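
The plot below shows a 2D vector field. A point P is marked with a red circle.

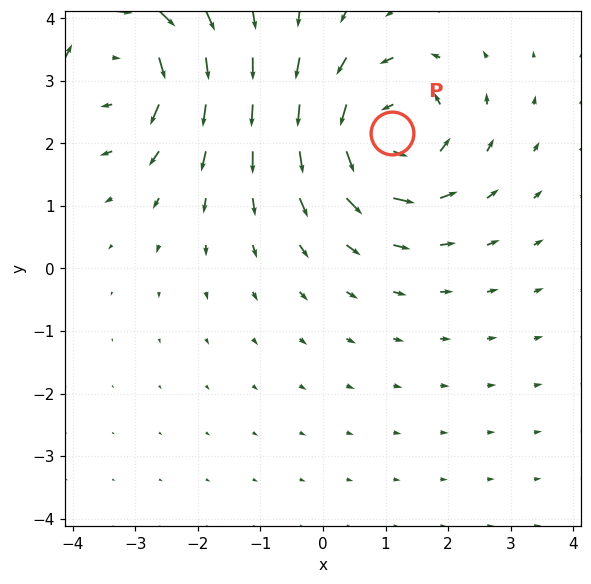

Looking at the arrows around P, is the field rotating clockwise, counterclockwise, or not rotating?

Near P at (1.1, 2.2) the arrows circulate counterclockwise. The curl (z-component) there is about +5; positive curl means counterclockwise rotation.

counterclockwise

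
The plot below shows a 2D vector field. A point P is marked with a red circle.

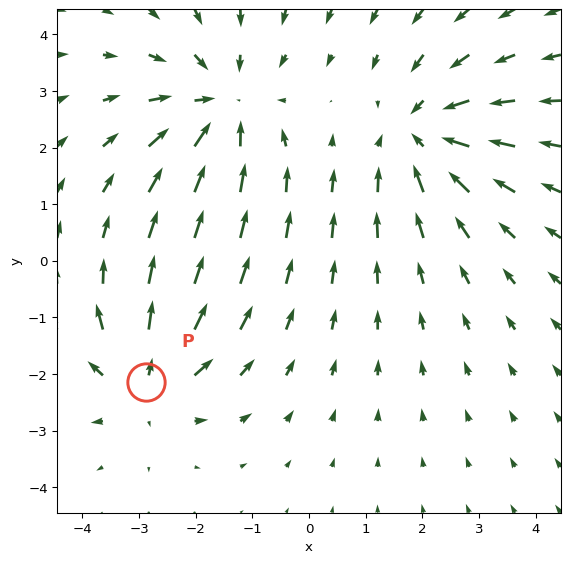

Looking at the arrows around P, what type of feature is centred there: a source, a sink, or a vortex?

At P (-2.9, -2.1) the arrows spread outward. Divergence about +4, curl ≈0 — positive divergence with near-zero curl is a source.

source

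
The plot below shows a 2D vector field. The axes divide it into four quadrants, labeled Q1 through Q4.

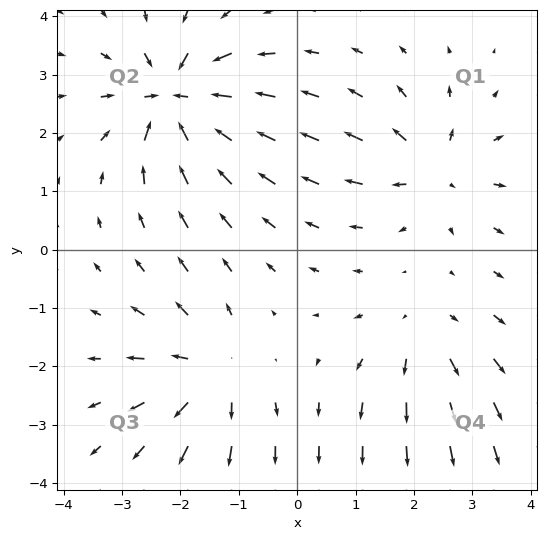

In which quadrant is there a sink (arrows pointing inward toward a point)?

Q2

The sink sits at approximately (-2.1, 2.6), which lies in quadrant Q2. The divergence there is about -7, negative as expected for a sink.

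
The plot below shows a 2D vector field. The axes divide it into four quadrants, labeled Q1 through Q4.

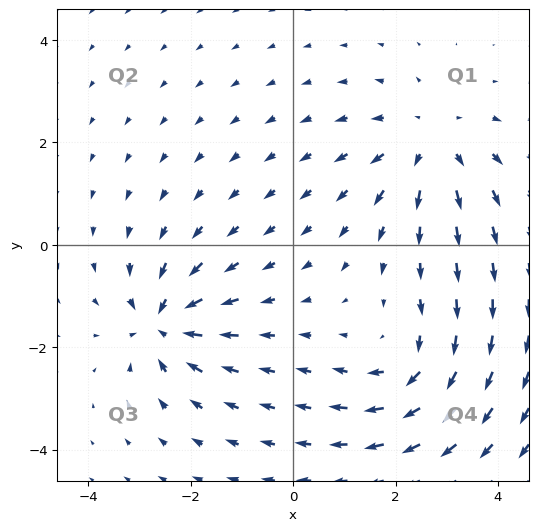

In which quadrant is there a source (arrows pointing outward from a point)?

The source sits at approximately (2.7, 2.0), which lies in quadrant Q1. The divergence there is about +3, positive as expected for a source.

Q1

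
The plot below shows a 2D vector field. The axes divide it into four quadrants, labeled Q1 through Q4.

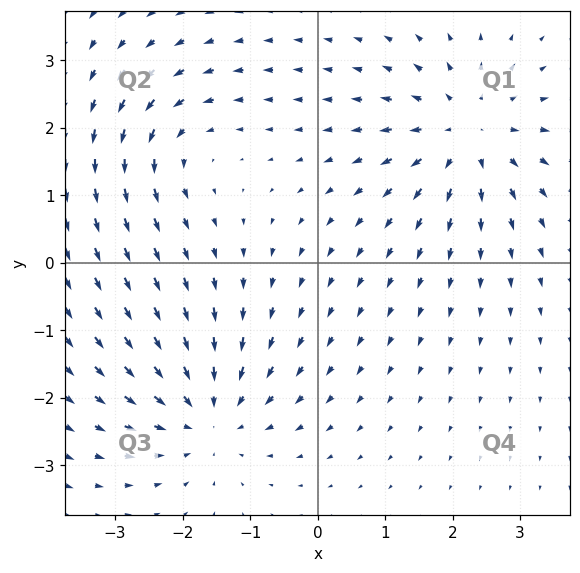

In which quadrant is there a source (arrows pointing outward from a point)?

The source sits at approximately (2.2, 1.9), which lies in quadrant Q1. The divergence there is about +4, positive as expected for a source.

Q1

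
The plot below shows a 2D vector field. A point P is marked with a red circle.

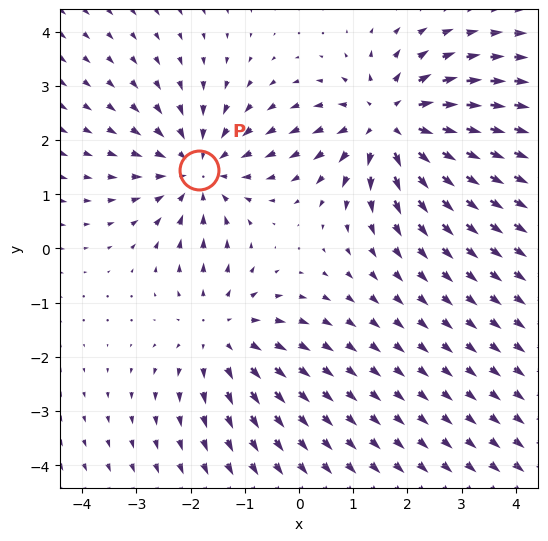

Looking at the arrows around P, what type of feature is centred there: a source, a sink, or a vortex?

At P (-1.8, 1.4) the arrows converge inward. Divergence about -3, curl ≈0 — negative divergence with near-zero curl is a sink.

sink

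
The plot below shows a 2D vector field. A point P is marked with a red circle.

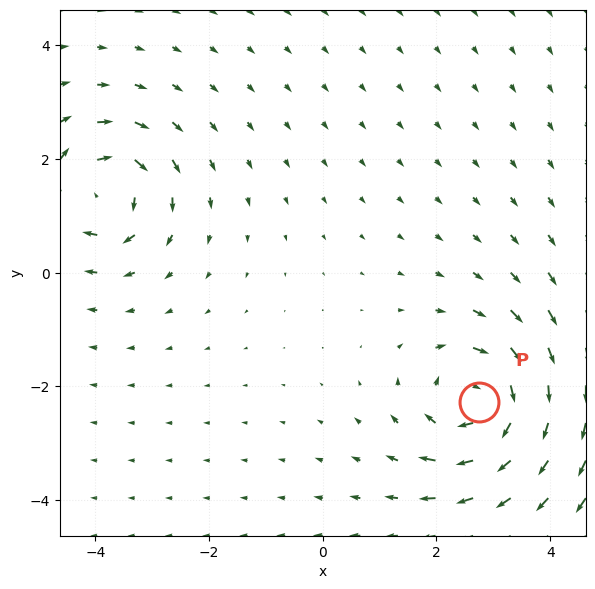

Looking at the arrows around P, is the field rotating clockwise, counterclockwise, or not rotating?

Near P at (2.7, -2.3) the arrows circulate clockwise. The curl (z-component) there is about -5; negative curl means clockwise rotation.

clockwise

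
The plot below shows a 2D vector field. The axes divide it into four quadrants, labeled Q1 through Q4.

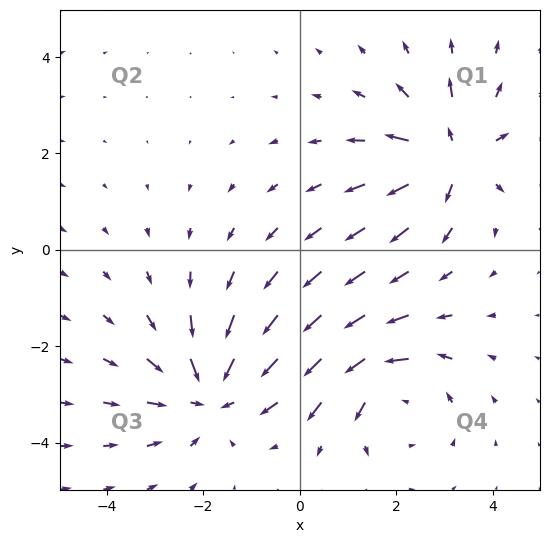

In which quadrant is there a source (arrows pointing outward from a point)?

The source sits at approximately (3.1, 2.0), which lies in quadrant Q1. The divergence there is about +5, positive as expected for a source.

Q1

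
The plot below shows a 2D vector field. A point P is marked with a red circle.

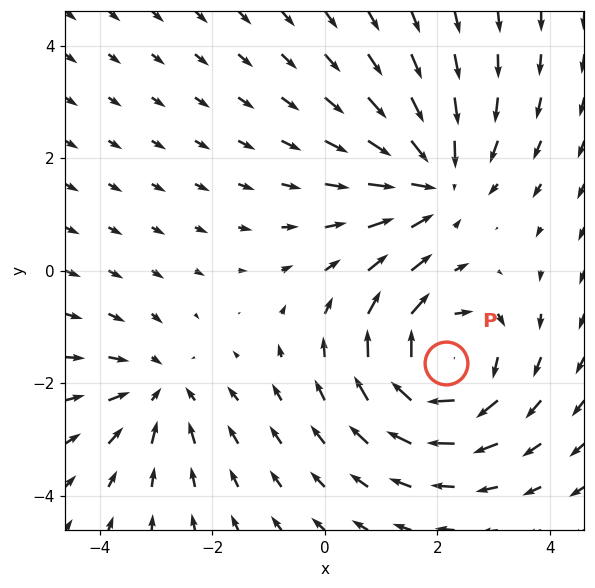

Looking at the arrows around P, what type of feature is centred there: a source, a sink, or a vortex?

vortex

At P (2.2, -1.6) the arrows circulate clockwise. Divergence ≈0, curl about -4 — near-zero divergence with nonzero curl is a vortex.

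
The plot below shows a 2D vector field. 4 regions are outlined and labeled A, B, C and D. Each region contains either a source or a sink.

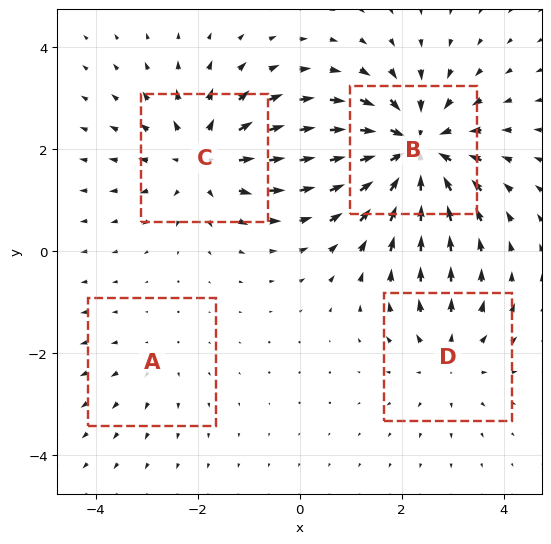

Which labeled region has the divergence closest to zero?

A

Divergence at each region's feature centre — A: about +2, B: about -7, C: about +5, D: about +3. Region A is closest to zero.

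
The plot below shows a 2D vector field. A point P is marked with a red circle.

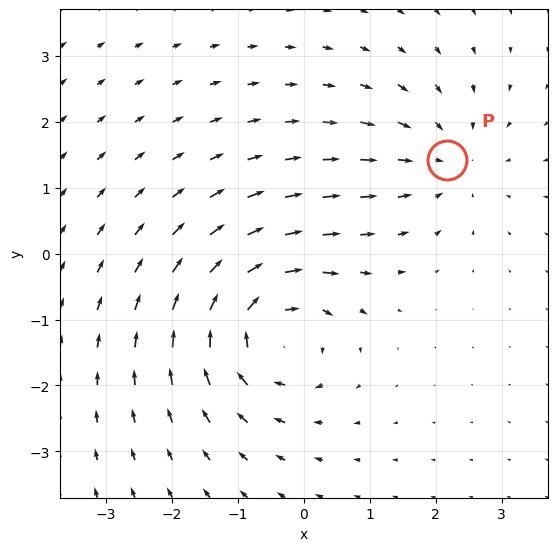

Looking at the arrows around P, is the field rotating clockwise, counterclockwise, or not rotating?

not rotating

Near P at (2.2, 1.4) the arrows show no circulation. The curl there is ≈0.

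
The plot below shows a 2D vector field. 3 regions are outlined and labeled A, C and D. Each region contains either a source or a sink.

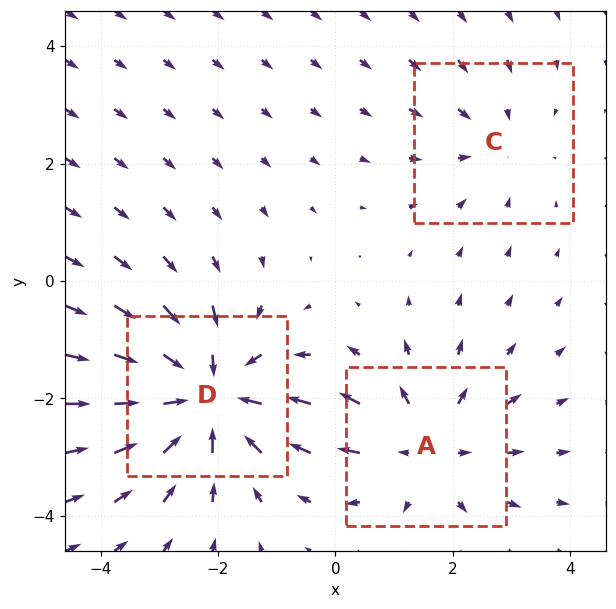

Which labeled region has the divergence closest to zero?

Divergence at each region's feature centre — A: about +3, C: about -2, D: about -4. Region C is closest to zero.

C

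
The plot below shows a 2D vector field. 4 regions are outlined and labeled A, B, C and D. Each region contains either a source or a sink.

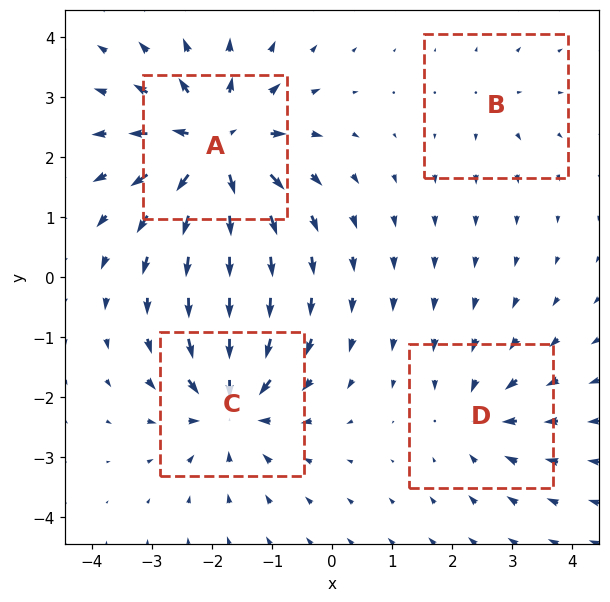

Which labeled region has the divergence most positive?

Divergence at each region's feature centre — A: about +8, B: about +2, C: about -6, D: about -4. Region A is most positive.

A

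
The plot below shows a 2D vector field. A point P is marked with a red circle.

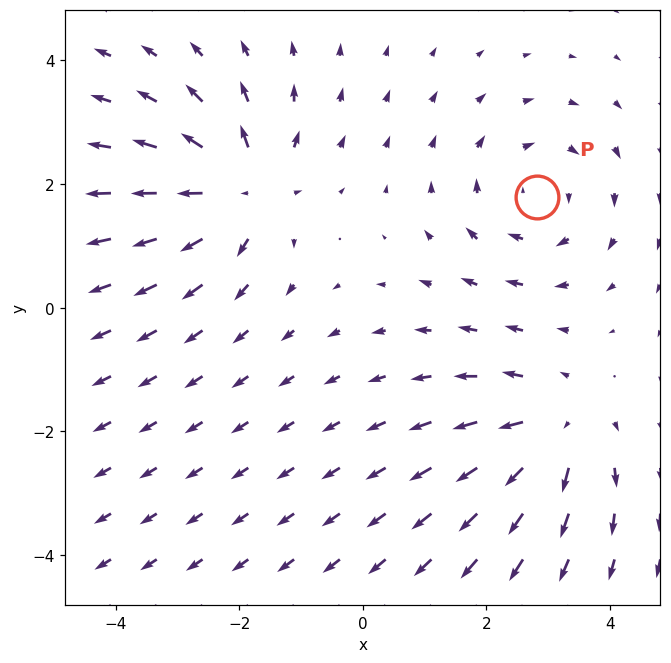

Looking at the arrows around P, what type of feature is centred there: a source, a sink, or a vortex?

At P (2.8, 1.8) the arrows circulate clockwise. Divergence ≈0, curl about -3 — near-zero divergence with nonzero curl is a vortex.

vortex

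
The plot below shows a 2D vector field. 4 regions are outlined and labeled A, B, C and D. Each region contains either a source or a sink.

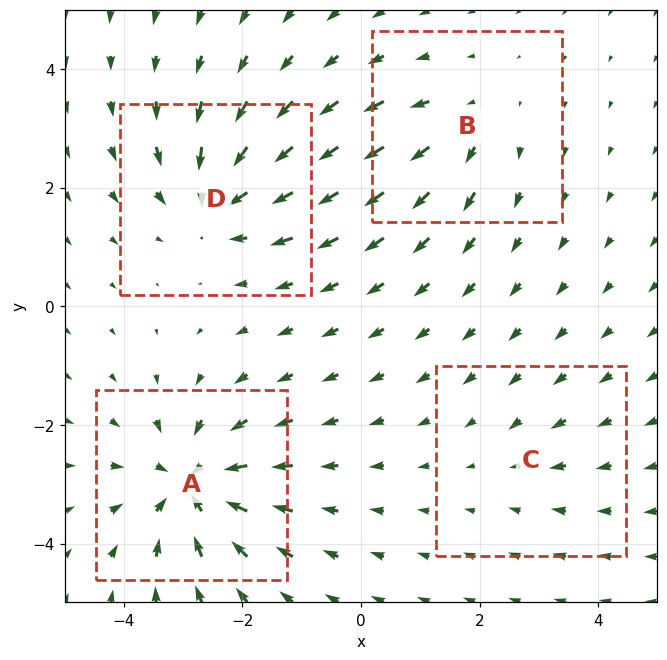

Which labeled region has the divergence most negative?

Divergence at each region's feature centre — A: about -7, B: about +4, C: about -2, D: about -6. Region A is most negative.

A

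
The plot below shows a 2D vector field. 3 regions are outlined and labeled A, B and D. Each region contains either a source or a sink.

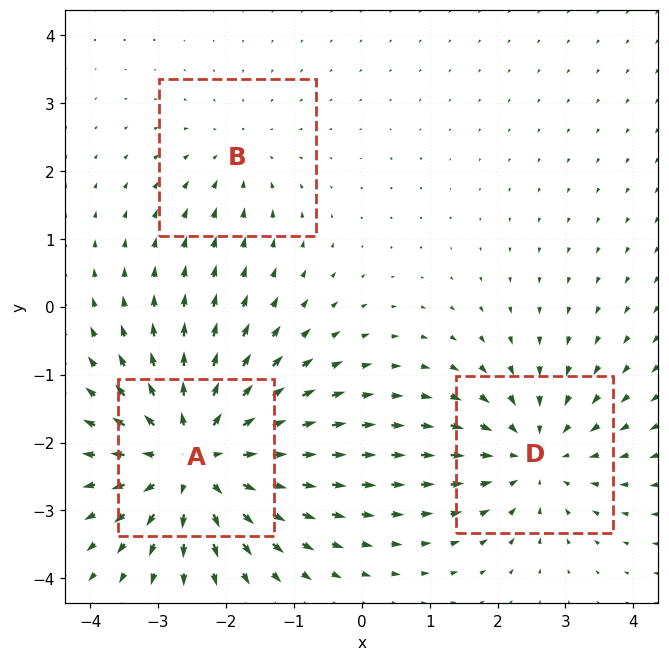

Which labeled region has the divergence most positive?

A

Divergence at each region's feature centre — A: about +5, B: about -2, D: about -3. Region A is most positive.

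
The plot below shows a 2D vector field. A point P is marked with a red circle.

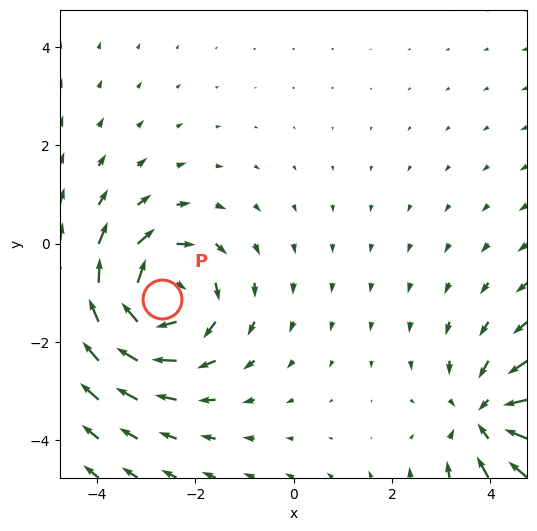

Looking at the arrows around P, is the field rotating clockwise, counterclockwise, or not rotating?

Near P at (-2.7, -1.1) the arrows circulate clockwise. The curl (z-component) there is about -4; negative curl means clockwise rotation.

clockwise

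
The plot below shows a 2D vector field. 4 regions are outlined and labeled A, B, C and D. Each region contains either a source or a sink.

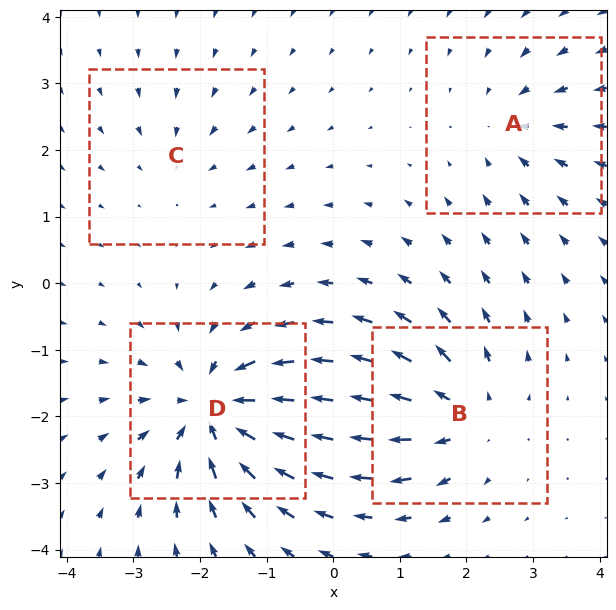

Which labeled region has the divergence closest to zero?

Divergence at each region's feature centre — A: about -3, B: about +5, C: about -2, D: about -7. Region C is closest to zero.

C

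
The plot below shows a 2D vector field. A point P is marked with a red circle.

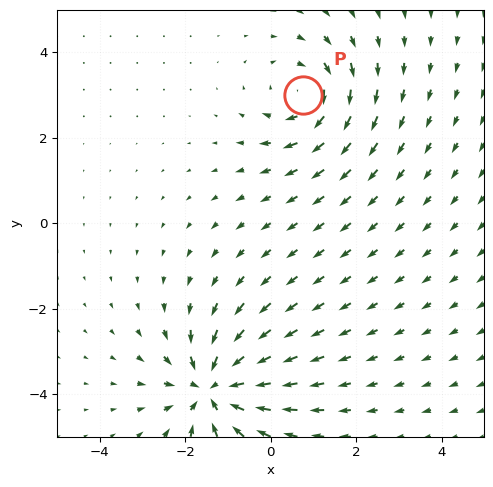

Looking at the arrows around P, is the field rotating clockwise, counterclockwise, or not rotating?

clockwise

Near P at (0.8, 3.0) the arrows circulate clockwise. The curl (z-component) there is about -4; negative curl means clockwise rotation.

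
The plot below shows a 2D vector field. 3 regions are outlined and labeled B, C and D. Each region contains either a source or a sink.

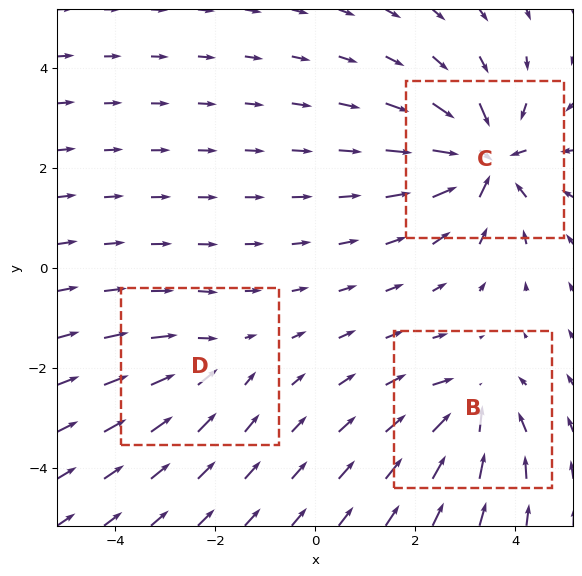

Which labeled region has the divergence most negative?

C

Divergence at each region's feature centre — B: about -4, C: about -6, D: about -2. Region C is most negative.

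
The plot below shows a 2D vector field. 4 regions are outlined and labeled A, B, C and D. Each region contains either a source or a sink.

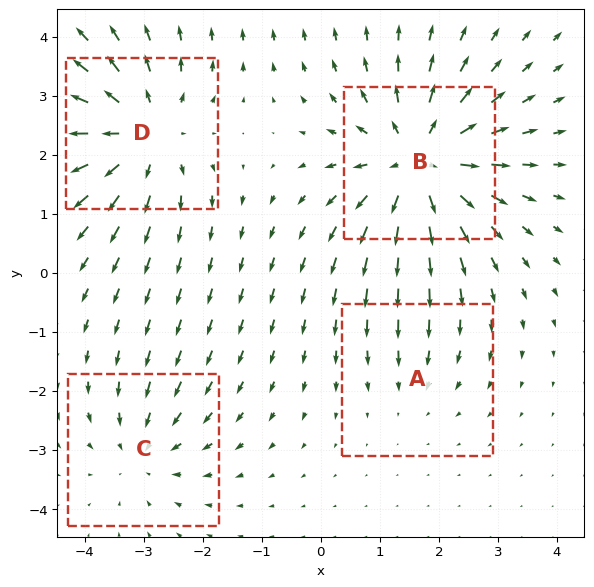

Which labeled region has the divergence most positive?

B

Divergence at each region's feature centre — A: about -2, B: about +6, C: about -3, D: about +5. Region B is most positive.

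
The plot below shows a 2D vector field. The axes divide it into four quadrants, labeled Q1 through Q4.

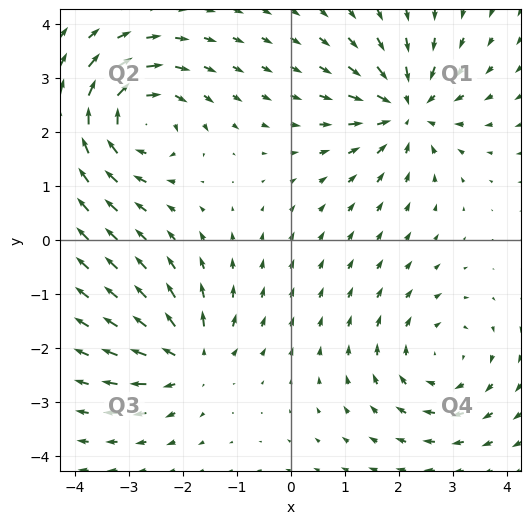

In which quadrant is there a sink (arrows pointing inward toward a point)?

The sink sits at approximately (2.1, 2.4), which lies in quadrant Q1. The divergence there is about -5, negative as expected for a sink.

Q1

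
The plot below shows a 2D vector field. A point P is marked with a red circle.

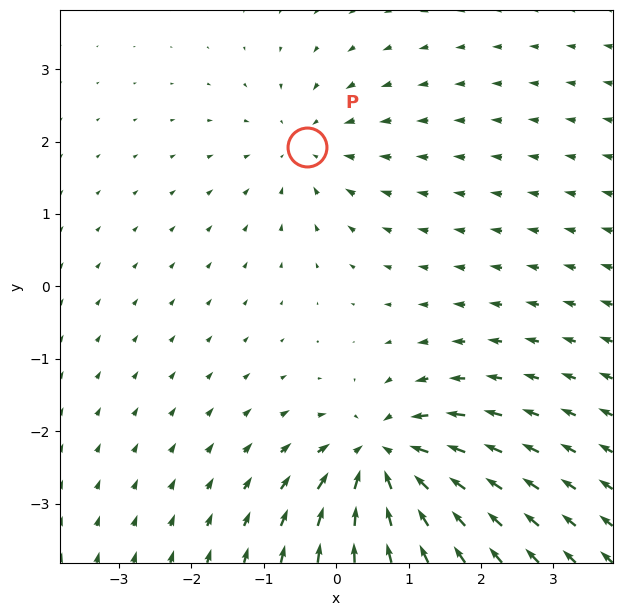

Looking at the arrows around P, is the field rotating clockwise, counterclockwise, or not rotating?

not rotating

Near P at (-0.4, 1.9) the arrows show no circulation. The curl there is ≈0.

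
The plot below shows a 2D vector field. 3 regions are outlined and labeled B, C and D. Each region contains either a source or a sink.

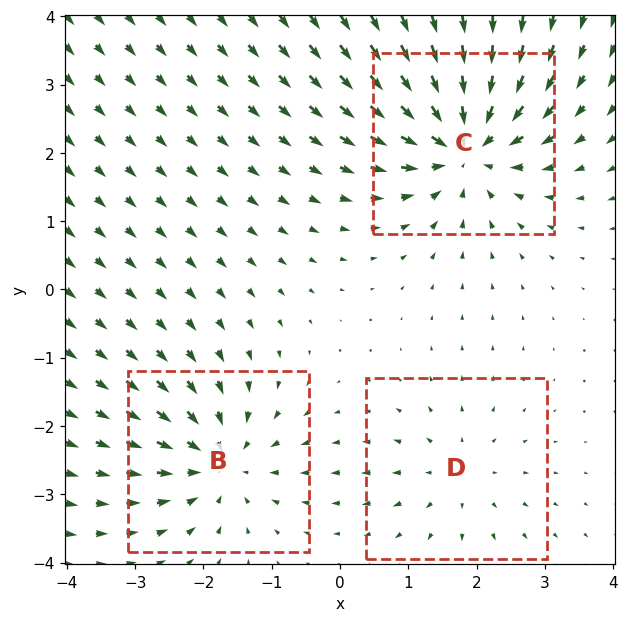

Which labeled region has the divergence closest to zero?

D

Divergence at each region's feature centre — B: about -4, C: about -5, D: about +2. Region D is closest to zero.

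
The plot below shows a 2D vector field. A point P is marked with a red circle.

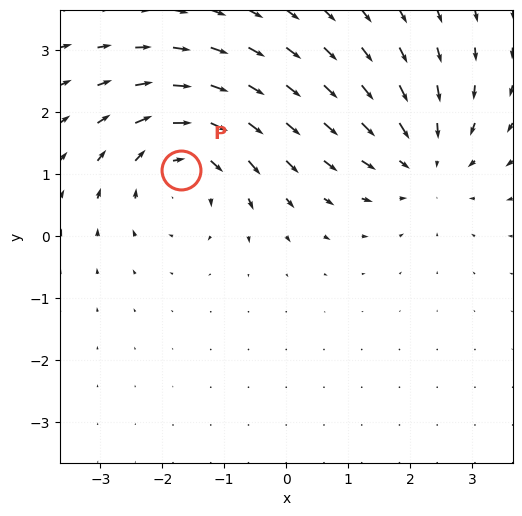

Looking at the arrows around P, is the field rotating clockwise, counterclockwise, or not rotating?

Near P at (-1.7, 1.1) the arrows circulate clockwise. The curl (z-component) there is about -4; negative curl means clockwise rotation.

clockwise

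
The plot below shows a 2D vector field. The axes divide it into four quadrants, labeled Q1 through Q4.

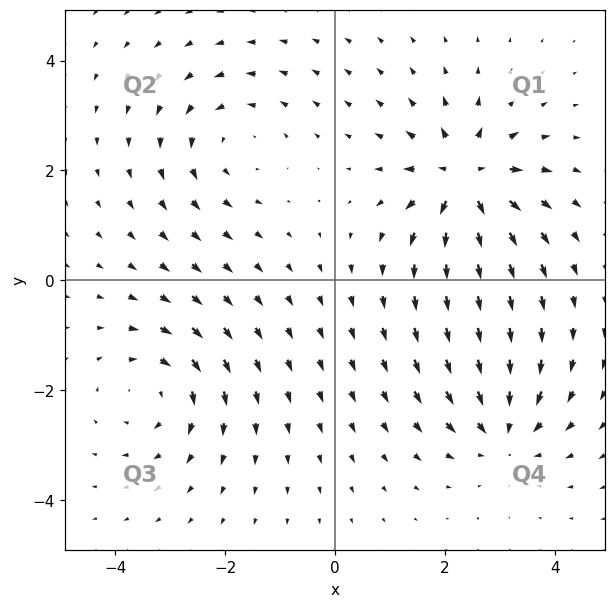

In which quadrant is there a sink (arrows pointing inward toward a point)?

The sink sits at approximately (3.1, -2.8), which lies in quadrant Q4. The divergence there is about -4, negative as expected for a sink.

Q4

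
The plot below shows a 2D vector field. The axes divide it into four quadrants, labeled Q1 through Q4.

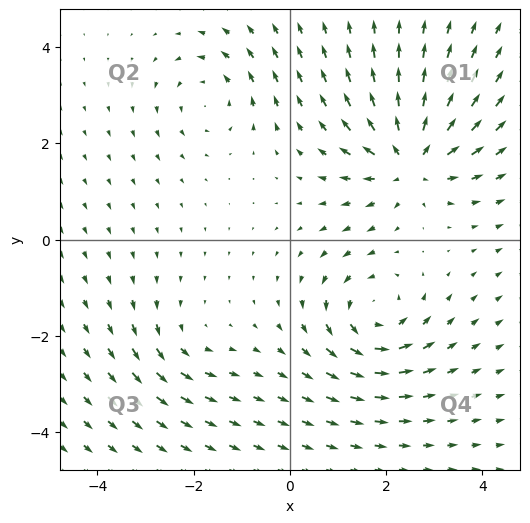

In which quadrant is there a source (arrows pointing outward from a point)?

The source sits at approximately (2.5, 1.6), which lies in quadrant Q1. The divergence there is about +6, positive as expected for a source.

Q1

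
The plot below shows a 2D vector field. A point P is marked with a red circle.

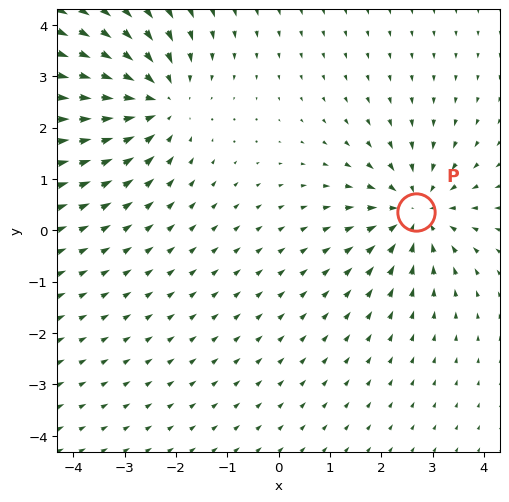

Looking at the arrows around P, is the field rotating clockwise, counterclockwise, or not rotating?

not rotating

Near P at (2.7, 0.4) the arrows show no circulation. The curl there is ≈0.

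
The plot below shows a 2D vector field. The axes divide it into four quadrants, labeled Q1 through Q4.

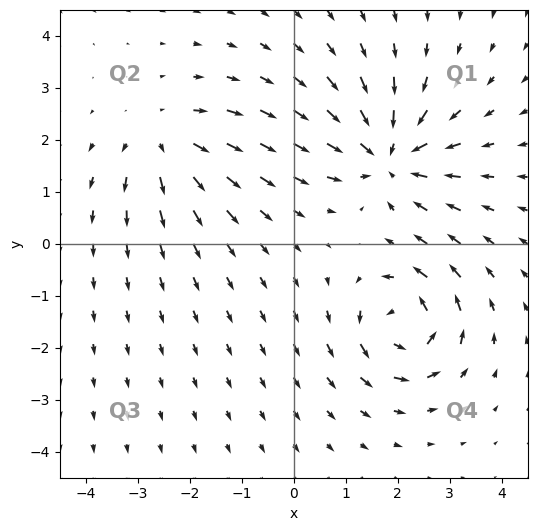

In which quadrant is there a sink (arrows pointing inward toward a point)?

Q1

The sink sits at approximately (1.8, 1.7), which lies in quadrant Q1. The divergence there is about -5, negative as expected for a sink.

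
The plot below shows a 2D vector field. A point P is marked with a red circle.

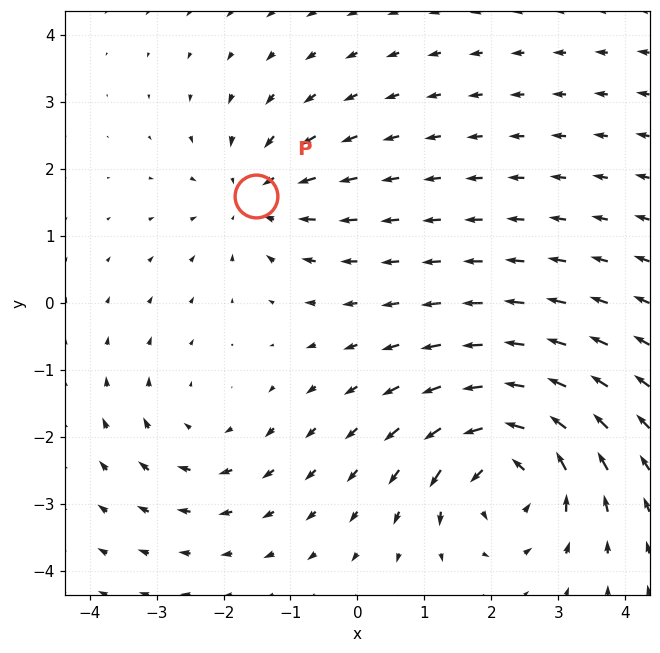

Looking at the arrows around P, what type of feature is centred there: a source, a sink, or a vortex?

At P (-1.5, 1.6) the arrows converge inward. Divergence about -3, curl ≈0 — negative divergence with near-zero curl is a sink.

sink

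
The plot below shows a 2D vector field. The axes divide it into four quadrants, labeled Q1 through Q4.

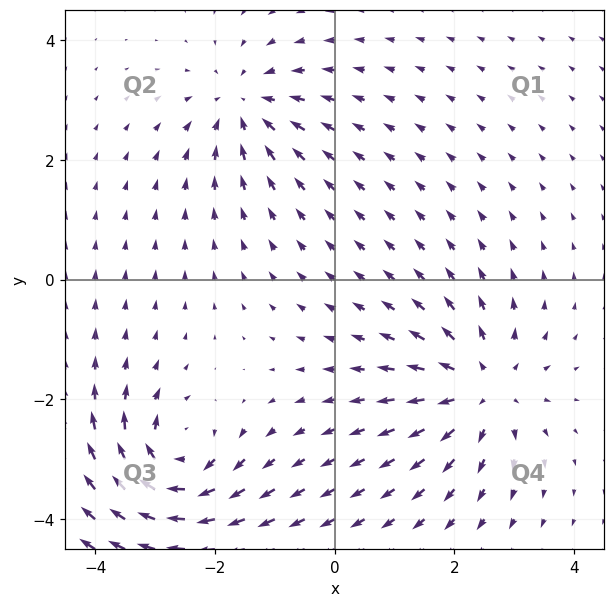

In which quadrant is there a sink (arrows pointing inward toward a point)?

Q2

The sink sits at approximately (-1.5, 2.9), which lies in quadrant Q2. The divergence there is about -4, negative as expected for a sink.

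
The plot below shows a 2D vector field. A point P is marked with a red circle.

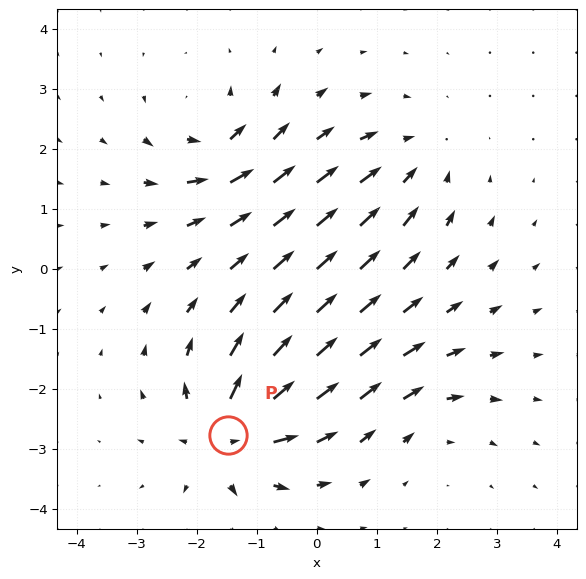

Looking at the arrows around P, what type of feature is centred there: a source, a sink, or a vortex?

At P (-1.5, -2.8) the arrows spread outward. Divergence about +6, curl ≈0 — positive divergence with near-zero curl is a source.

source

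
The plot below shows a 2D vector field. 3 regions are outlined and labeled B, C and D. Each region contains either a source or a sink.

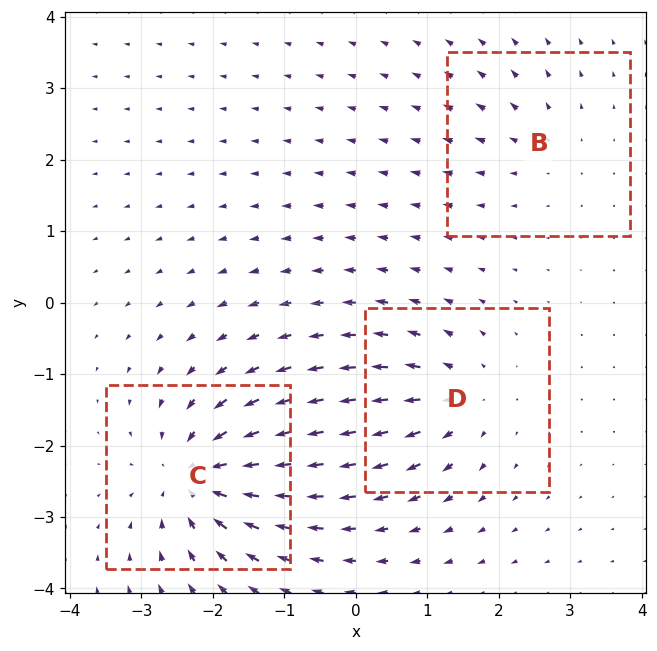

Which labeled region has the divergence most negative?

C

Divergence at each region's feature centre — B: about +2, C: about -6, D: about +4. Region C is most negative.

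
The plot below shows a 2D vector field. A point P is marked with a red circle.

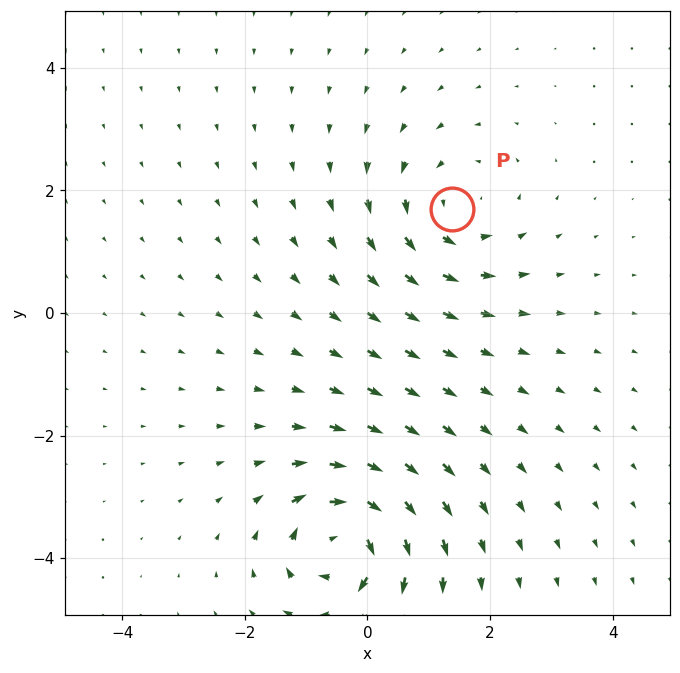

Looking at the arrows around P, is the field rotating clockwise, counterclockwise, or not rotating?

Near P at (1.4, 1.7) the arrows circulate counterclockwise. The curl (z-component) there is about +3; positive curl means counterclockwise rotation.

counterclockwise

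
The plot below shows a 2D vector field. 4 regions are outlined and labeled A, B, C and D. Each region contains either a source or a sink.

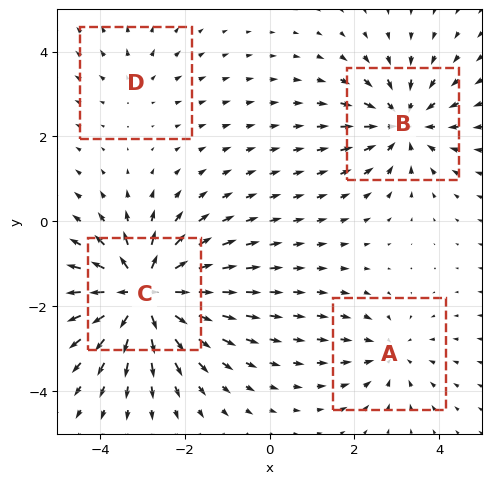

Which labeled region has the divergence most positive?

Divergence at each region's feature centre — A: about -3, B: about -5, C: about +8, D: about +2. Region C is most positive.

C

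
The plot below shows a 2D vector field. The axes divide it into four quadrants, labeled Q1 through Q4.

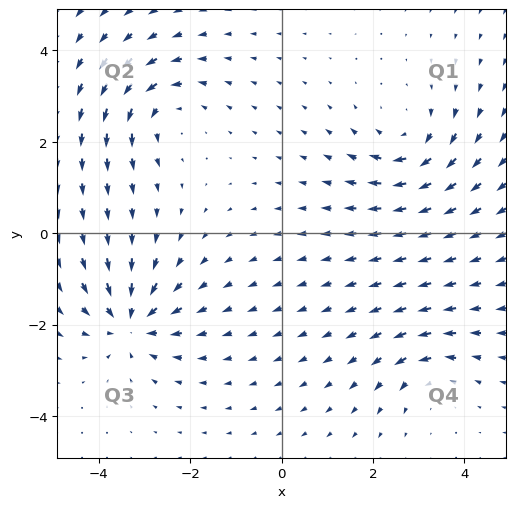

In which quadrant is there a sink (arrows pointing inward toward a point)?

The sink sits at approximately (-3.3, -2.0), which lies in quadrant Q3. The divergence there is about -6, negative as expected for a sink.

Q3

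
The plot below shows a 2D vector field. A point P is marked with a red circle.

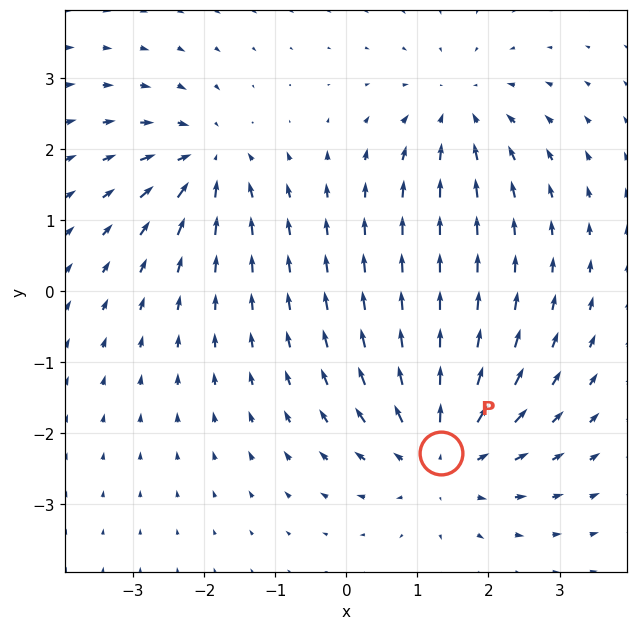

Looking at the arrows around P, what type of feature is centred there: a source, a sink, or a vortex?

At P (1.3, -2.3) the arrows spread outward. Divergence about +5, curl ≈0 — positive divergence with near-zero curl is a source.

source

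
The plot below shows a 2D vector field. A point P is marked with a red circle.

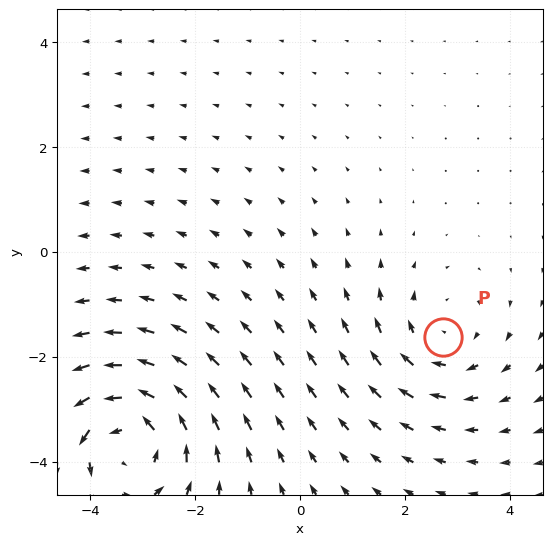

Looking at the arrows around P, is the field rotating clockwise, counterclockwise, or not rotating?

clockwise

Near P at (2.7, -1.6) the arrows circulate clockwise. The curl (z-component) there is about -3; negative curl means clockwise rotation.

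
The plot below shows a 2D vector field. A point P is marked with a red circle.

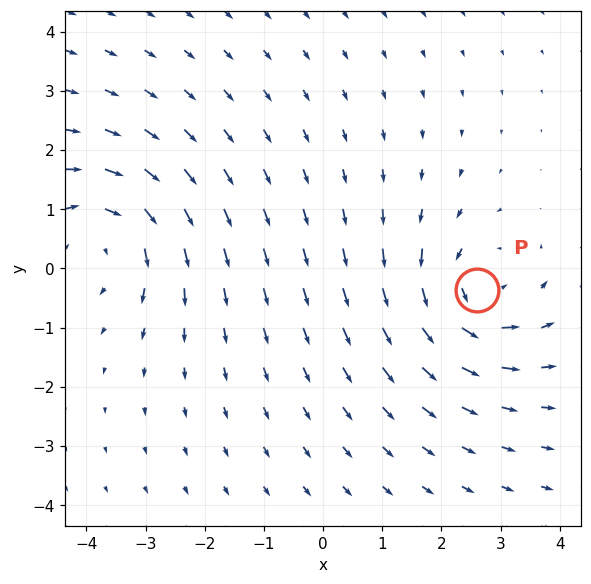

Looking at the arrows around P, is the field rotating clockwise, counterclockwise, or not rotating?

Near P at (2.6, -0.4) the arrows circulate counterclockwise. The curl (z-component) there is about +4; positive curl means counterclockwise rotation.

counterclockwise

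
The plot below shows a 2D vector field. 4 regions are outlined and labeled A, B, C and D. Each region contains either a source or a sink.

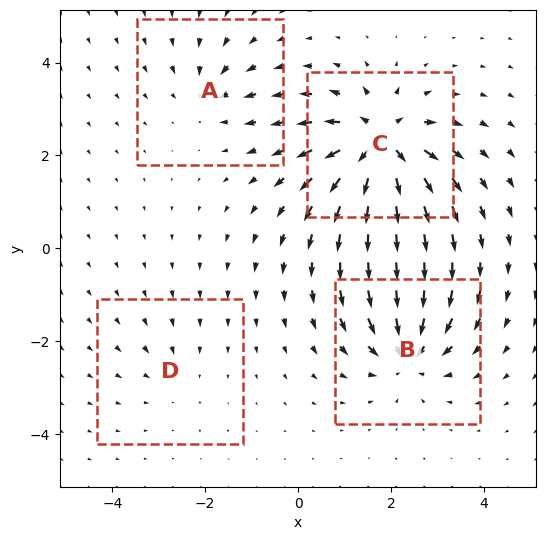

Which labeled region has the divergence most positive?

Divergence at each region's feature centre — A: about -4, B: about -6, C: about +9, D: about -2. Region C is most positive.

C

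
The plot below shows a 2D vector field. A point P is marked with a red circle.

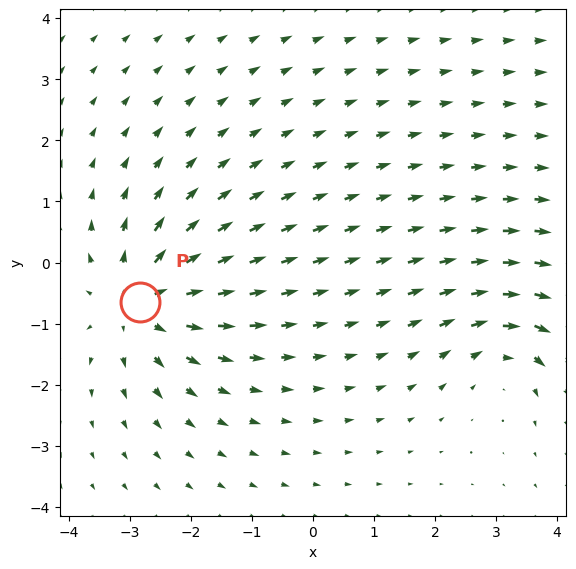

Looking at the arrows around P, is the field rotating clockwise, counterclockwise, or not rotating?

Near P at (-2.8, -0.6) the arrows show no circulation. The curl there is ≈0.

not rotating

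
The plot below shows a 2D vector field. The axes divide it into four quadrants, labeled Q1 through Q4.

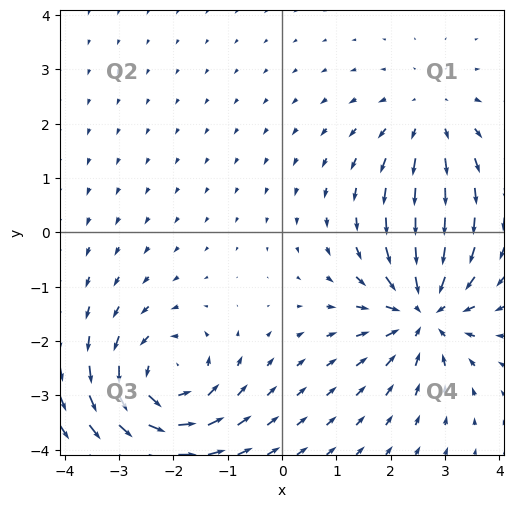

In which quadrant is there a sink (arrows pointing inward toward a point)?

Q4

The sink sits at approximately (2.6, -1.5), which lies in quadrant Q4. The divergence there is about -5, negative as expected for a sink.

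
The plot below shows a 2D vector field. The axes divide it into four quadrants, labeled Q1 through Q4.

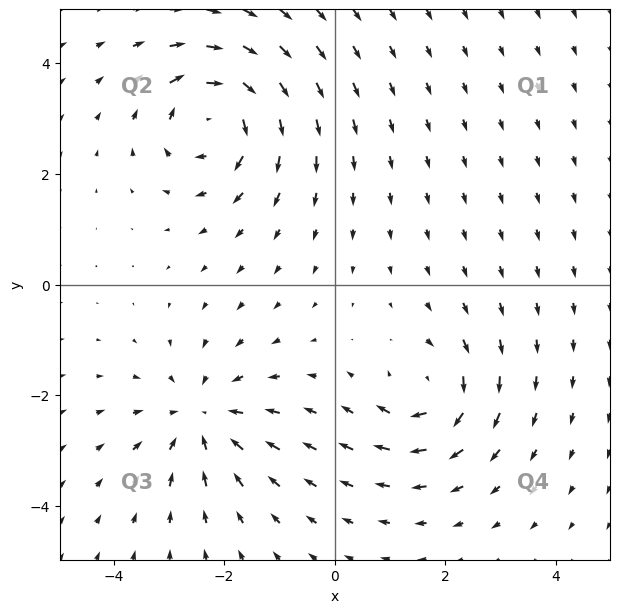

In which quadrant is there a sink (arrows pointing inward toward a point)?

Q3

The sink sits at approximately (-2.4, -2.4), which lies in quadrant Q3. The divergence there is about -4, negative as expected for a sink.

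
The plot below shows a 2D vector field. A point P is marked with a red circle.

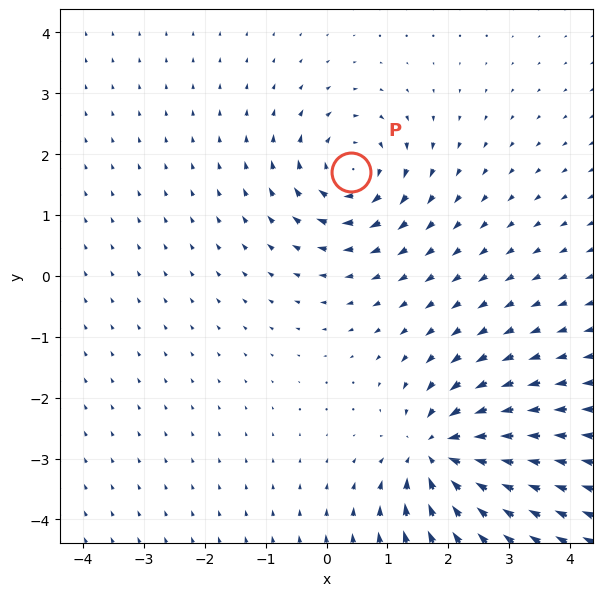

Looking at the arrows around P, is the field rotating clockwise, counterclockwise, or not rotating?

Near P at (0.4, 1.7) the arrows circulate clockwise. The curl (z-component) there is about -5; negative curl means clockwise rotation.

clockwise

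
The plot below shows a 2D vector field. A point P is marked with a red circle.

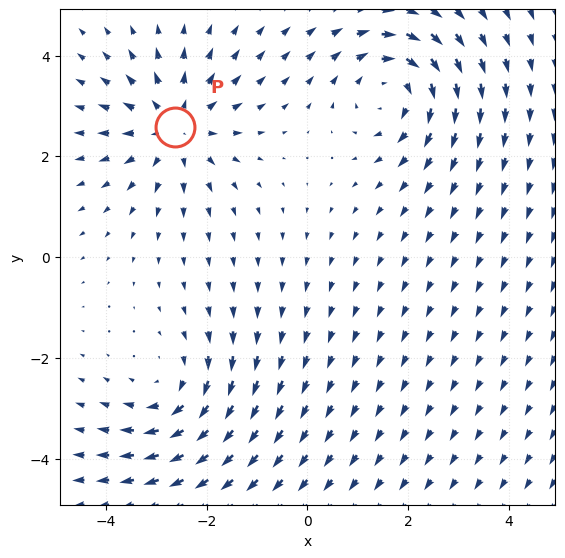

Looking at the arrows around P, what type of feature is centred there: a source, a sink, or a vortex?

At P (-2.6, 2.6) the arrows spread outward. Divergence about +4, curl ≈0 — positive divergence with near-zero curl is a source.

source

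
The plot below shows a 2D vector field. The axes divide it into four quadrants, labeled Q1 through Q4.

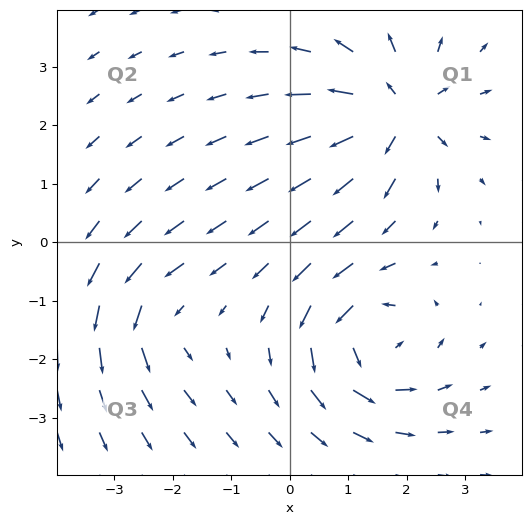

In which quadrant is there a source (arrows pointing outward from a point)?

Q1

The source sits at approximately (1.8, 2.2), which lies in quadrant Q1. The divergence there is about +7, positive as expected for a source.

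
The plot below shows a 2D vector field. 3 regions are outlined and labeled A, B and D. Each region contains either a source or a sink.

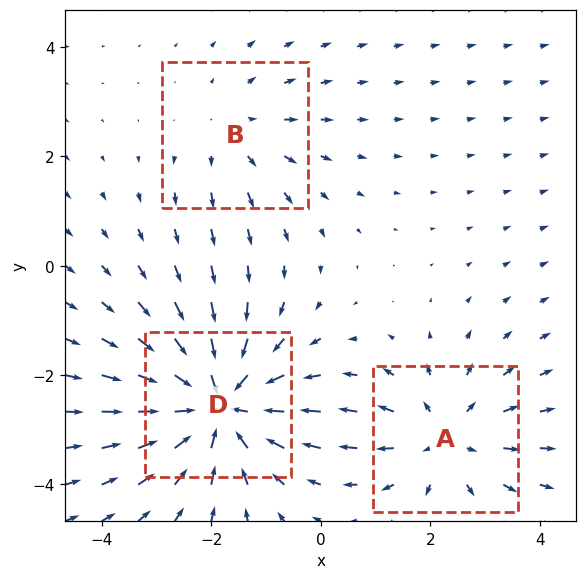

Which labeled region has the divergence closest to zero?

Divergence at each region's feature centre — A: about +3, B: about +2, D: about -4. Region B is closest to zero.

B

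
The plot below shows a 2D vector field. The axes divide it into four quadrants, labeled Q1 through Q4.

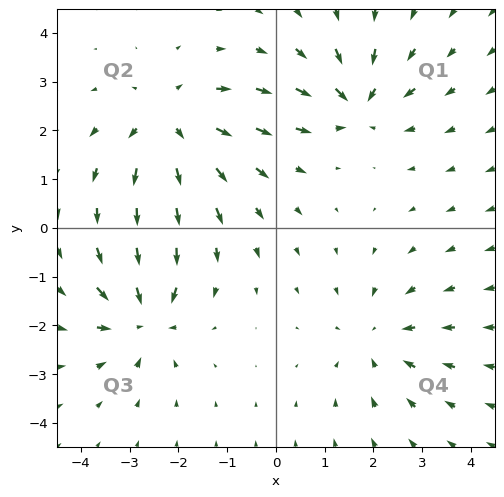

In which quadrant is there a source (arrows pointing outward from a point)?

The source sits at approximately (-2.2, 2.1), which lies in quadrant Q2. The divergence there is about +5, positive as expected for a source.

Q2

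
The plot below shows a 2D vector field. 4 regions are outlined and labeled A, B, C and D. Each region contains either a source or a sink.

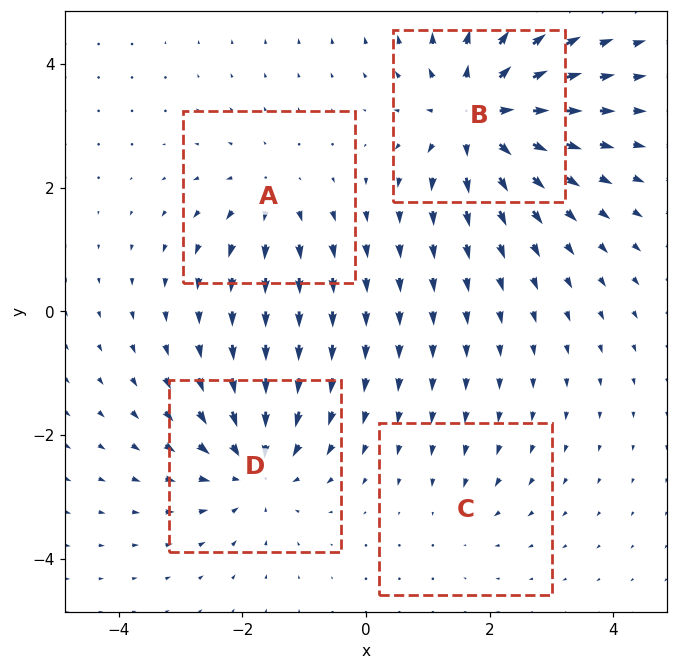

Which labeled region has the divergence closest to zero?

C

Divergence at each region's feature centre — A: about +4, B: about +7, C: about -2, D: about -5. Region C is closest to zero.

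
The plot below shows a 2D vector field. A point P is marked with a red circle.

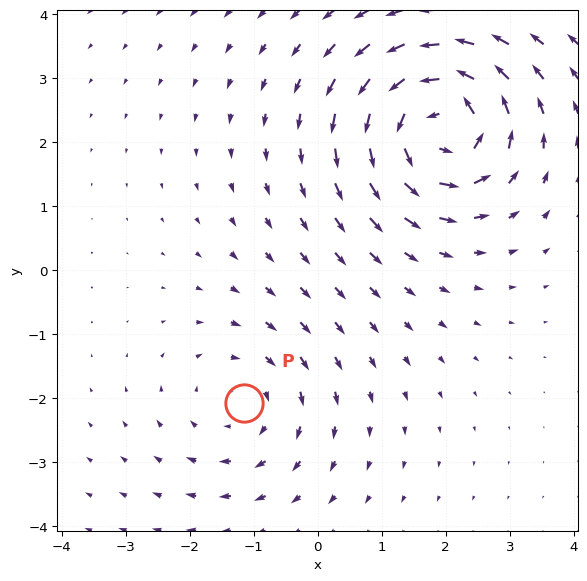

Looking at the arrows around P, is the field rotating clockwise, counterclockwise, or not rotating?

clockwise

Near P at (-1.1, -2.1) the arrows circulate clockwise. The curl (z-component) there is about -2; negative curl means clockwise rotation.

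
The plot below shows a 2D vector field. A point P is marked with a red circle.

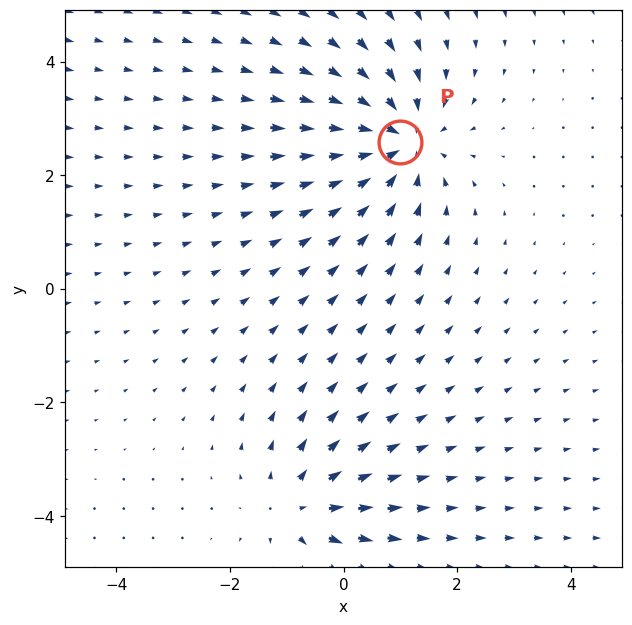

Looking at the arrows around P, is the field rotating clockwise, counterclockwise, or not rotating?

Near P at (1.0, 2.6) the arrows show no circulation. The curl there is ≈0.

not rotating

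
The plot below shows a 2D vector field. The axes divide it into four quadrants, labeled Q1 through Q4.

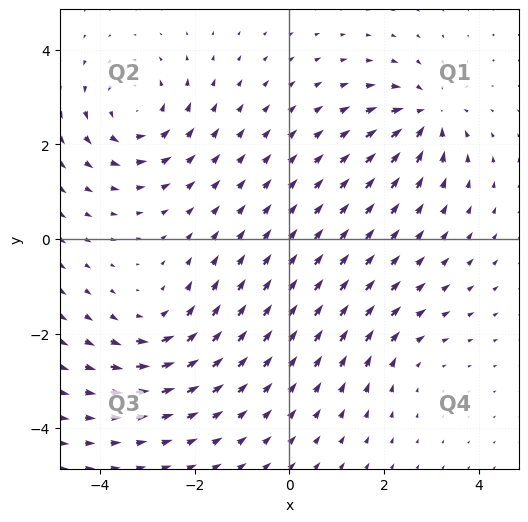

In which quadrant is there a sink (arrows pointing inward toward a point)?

The sink sits at approximately (2.9, 2.6), which lies in quadrant Q1. The divergence there is about -6, negative as expected for a sink.

Q1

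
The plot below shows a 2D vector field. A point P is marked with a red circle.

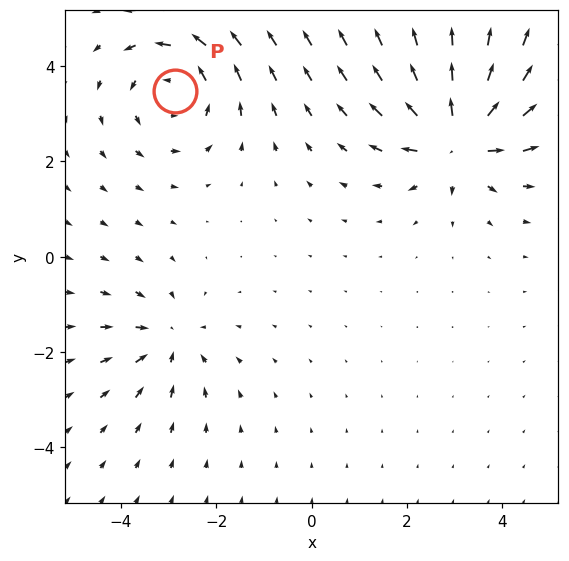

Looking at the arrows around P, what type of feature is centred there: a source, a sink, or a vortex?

At P (-2.9, 3.5) the arrows circulate counterclockwise. Divergence ≈0, curl about +3 — near-zero divergence with nonzero curl is a vortex.

vortex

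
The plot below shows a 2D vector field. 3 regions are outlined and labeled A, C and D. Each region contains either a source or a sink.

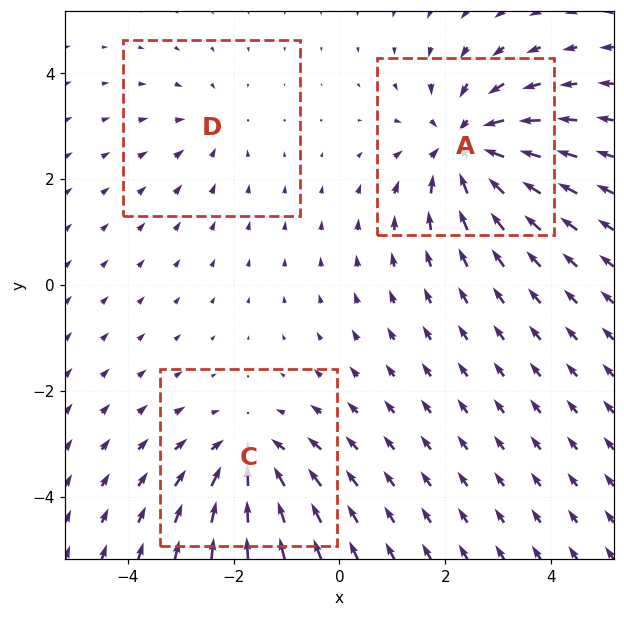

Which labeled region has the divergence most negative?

Divergence at each region's feature centre — A: about -5, C: about -4, D: about -2. Region A is most negative.

A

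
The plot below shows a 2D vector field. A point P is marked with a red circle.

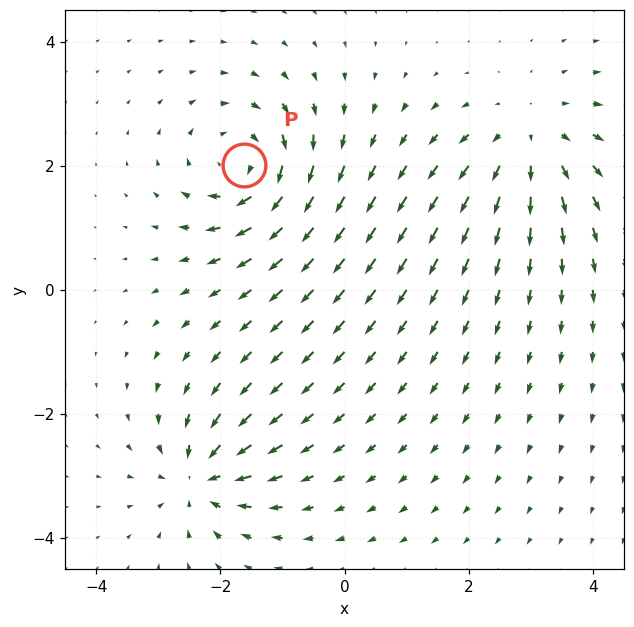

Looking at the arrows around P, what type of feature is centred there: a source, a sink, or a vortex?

At P (-1.6, 2.0) the arrows circulate clockwise. Divergence ≈0, curl about -5 — near-zero divergence with nonzero curl is a vortex.

vortex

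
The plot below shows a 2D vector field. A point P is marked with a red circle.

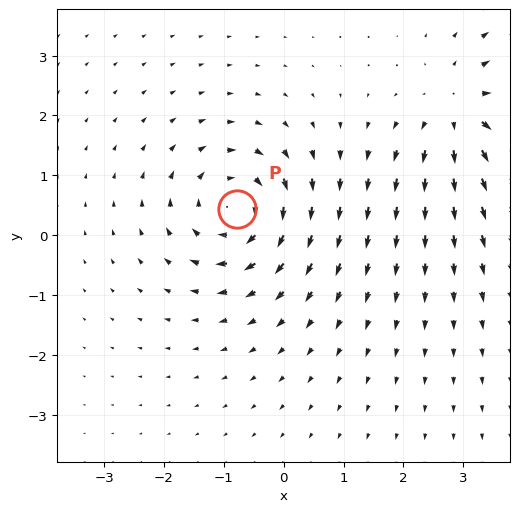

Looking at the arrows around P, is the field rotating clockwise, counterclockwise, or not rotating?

clockwise

Near P at (-0.8, 0.4) the arrows circulate clockwise. The curl (z-component) there is about -4; negative curl means clockwise rotation.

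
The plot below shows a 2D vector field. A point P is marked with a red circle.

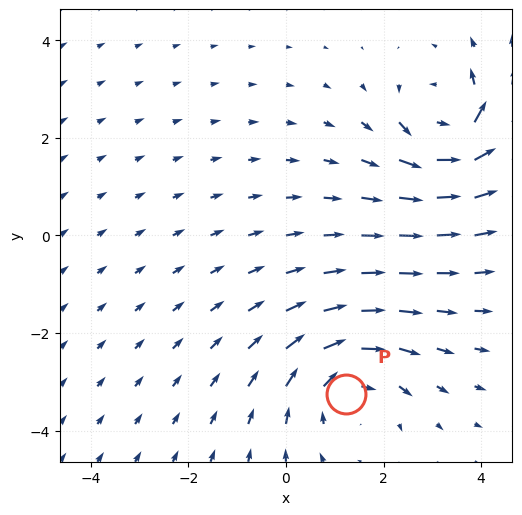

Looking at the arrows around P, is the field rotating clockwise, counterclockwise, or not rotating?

clockwise

Near P at (1.2, -3.2) the arrows circulate clockwise. The curl (z-component) there is about -3; negative curl means clockwise rotation.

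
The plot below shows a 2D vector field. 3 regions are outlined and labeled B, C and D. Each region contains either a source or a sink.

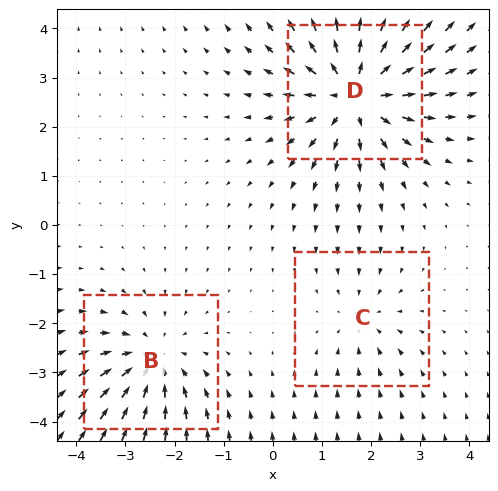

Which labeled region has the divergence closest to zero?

C

Divergence at each region's feature centre — B: about -3, C: about -2, D: about +5. Region C is closest to zero.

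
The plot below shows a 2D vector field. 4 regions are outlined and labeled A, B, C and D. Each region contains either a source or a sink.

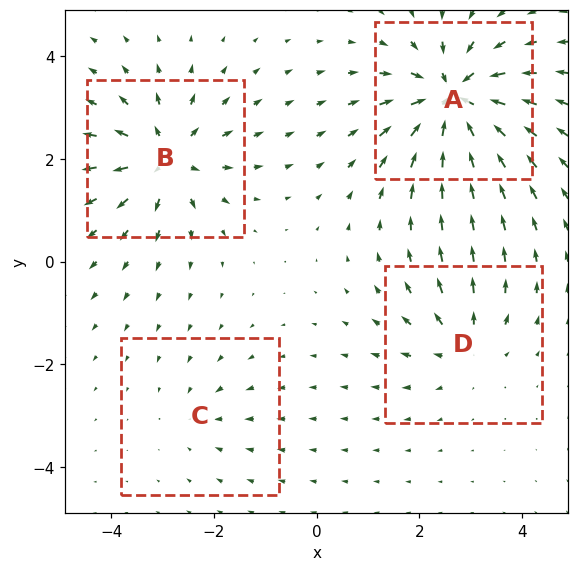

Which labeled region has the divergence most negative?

A

Divergence at each region's feature centre — A: about -8, B: about +6, C: about -2, D: about +4. Region A is most negative.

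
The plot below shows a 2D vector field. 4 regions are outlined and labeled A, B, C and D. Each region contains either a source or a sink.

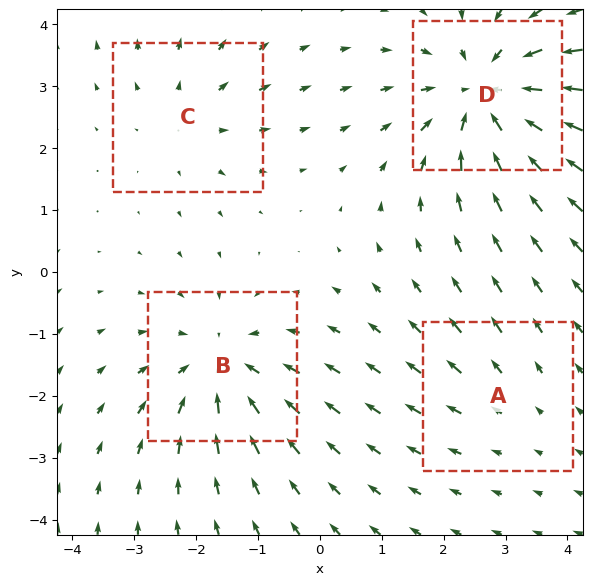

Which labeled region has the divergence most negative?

Divergence at each region's feature centre — A: about +2, B: about -5, C: about +3, D: about -6. Region D is most negative.

D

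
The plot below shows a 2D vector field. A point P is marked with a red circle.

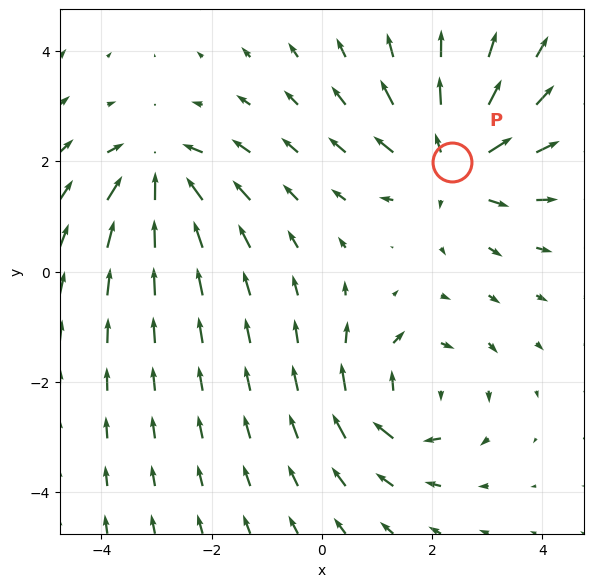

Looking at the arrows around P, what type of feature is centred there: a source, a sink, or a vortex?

source

At P (2.4, 2.0) the arrows spread outward. Divergence about +4, curl ≈0 — positive divergence with near-zero curl is a source.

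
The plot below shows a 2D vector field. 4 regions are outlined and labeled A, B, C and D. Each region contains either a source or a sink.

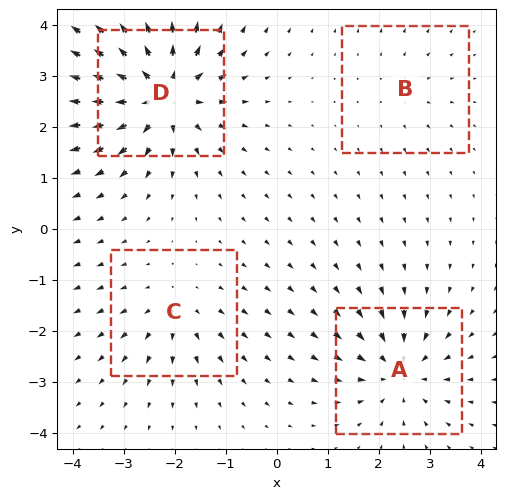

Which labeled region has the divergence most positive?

D

Divergence at each region's feature centre — A: about -5, B: about +2, C: about +3, D: about +8. Region D is most positive.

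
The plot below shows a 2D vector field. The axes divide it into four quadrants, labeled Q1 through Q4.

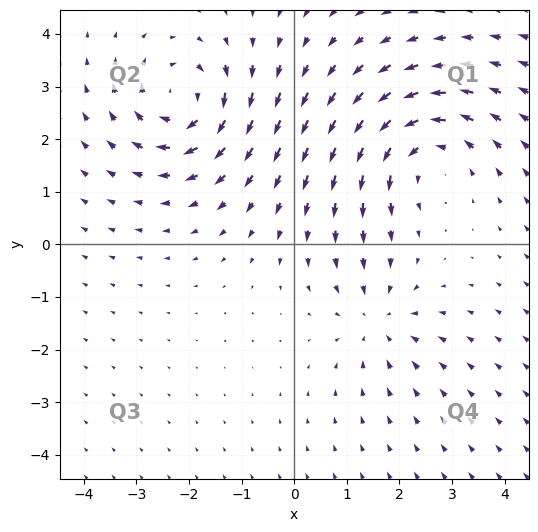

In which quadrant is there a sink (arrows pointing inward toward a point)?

Q4

The sink sits at approximately (1.6, -1.4), which lies in quadrant Q4. The divergence there is about -3, negative as expected for a sink.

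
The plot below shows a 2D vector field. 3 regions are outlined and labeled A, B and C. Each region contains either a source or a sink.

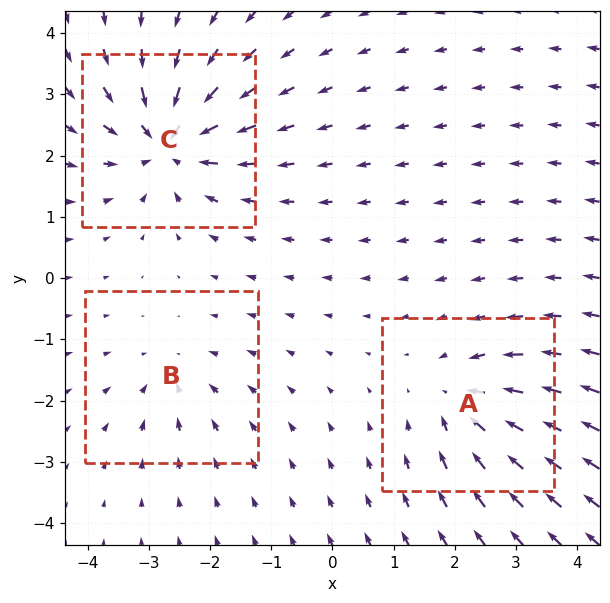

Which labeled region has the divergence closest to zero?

B

Divergence at each region's feature centre — A: about -4, B: about -2, C: about -5. Region B is closest to zero.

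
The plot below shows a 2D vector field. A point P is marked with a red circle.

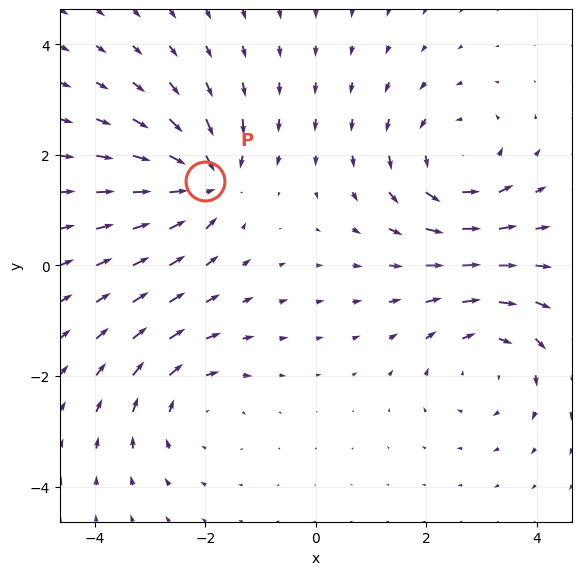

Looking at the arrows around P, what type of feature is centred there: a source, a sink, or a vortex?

At P (-2.0, 1.5) the arrows converge inward. Divergence about -6, curl ≈0 — negative divergence with near-zero curl is a sink.

sink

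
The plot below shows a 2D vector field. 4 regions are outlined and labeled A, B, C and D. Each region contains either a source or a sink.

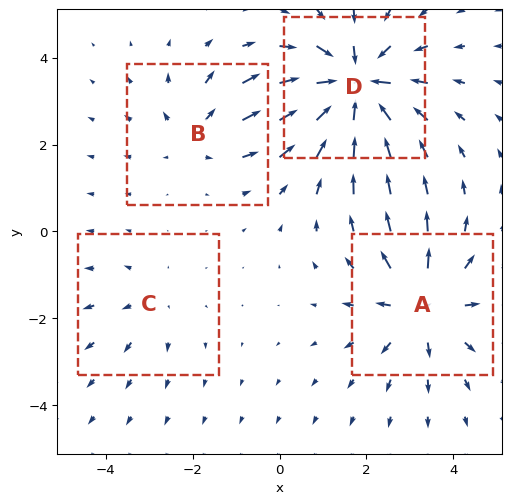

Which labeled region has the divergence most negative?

D

Divergence at each region's feature centre — A: about +5, B: about +3, C: about +2, D: about -7. Region D is most negative.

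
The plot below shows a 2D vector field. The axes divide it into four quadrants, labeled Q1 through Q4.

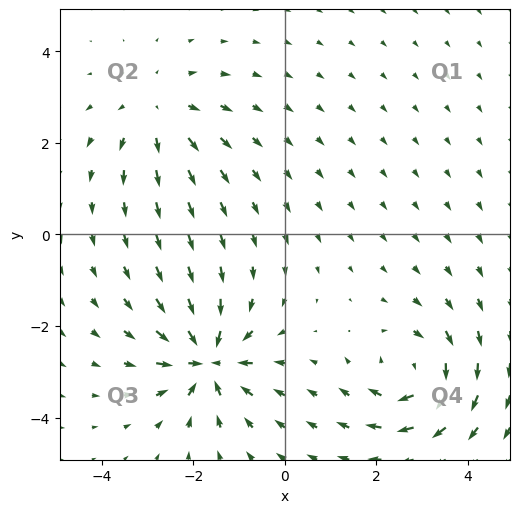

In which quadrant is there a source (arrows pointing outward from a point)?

The source sits at approximately (-2.8, 2.7), which lies in quadrant Q2. The divergence there is about +3, positive as expected for a source.

Q2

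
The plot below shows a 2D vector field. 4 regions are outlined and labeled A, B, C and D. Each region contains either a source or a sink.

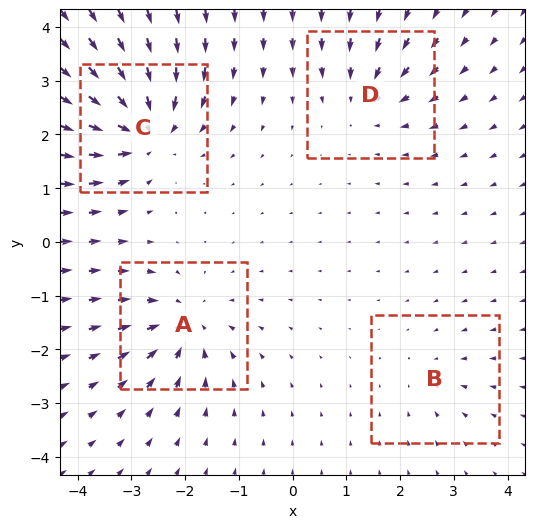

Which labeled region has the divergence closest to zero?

Divergence at each region's feature centre — A: about -6, B: about -2, C: about -8, D: about -4. Region B is closest to zero.

B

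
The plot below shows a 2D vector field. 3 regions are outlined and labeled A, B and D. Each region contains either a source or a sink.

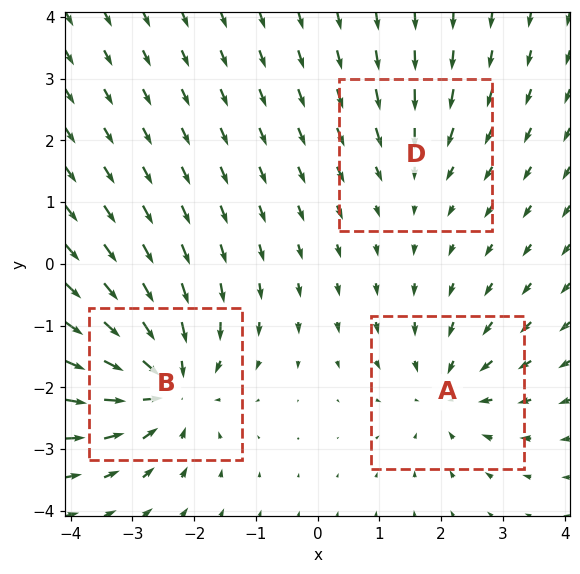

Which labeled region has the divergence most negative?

Divergence at each region's feature centre — A: about -3, B: about -5, D: about -2. Region B is most negative.

B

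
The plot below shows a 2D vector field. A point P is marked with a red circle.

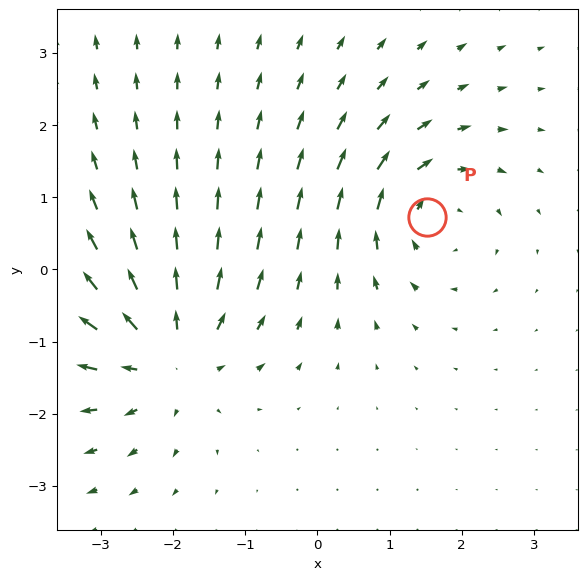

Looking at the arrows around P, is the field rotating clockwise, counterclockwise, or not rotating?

clockwise

Near P at (1.5, 0.7) the arrows circulate clockwise. The curl (z-component) there is about -4; negative curl means clockwise rotation.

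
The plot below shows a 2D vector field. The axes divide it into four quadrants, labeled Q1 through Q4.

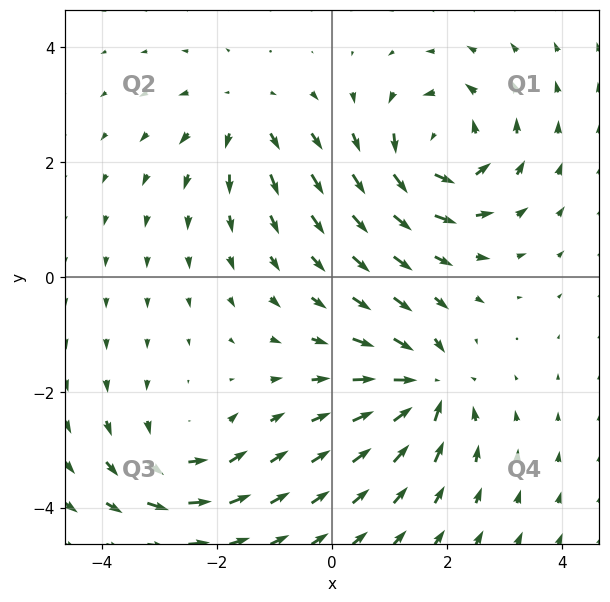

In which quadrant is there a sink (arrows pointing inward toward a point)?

Q4

The sink sits at approximately (1.6, -1.9), which lies in quadrant Q4. The divergence there is about -6, negative as expected for a sink.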